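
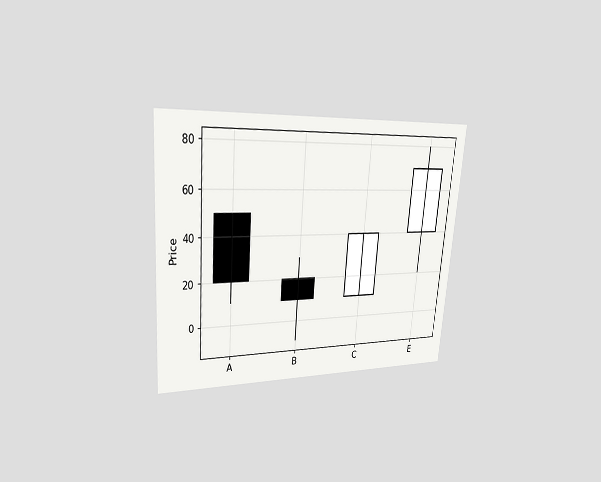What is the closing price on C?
The chart is tilted about 5° clockwise and viewed at a slight angle. The C candle closes at 40.

40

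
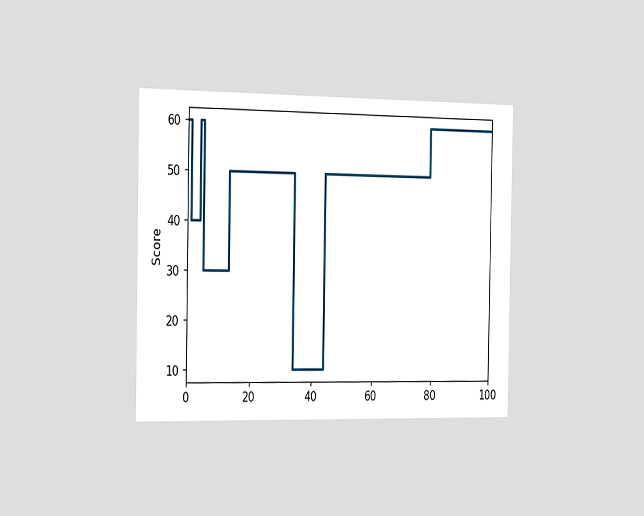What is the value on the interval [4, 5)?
60

The chart is viewed slightly from the left. On [4, 5) the step sits at 60.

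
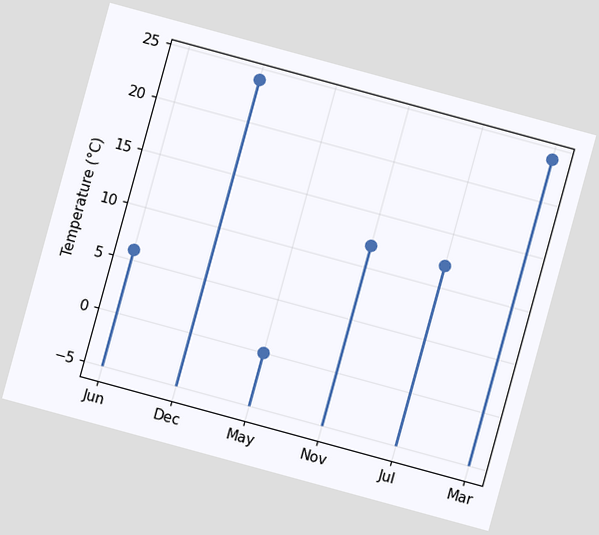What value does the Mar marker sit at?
The chart is tilted about 15° clockwise. The Mar marker sits at 24°C.

24°C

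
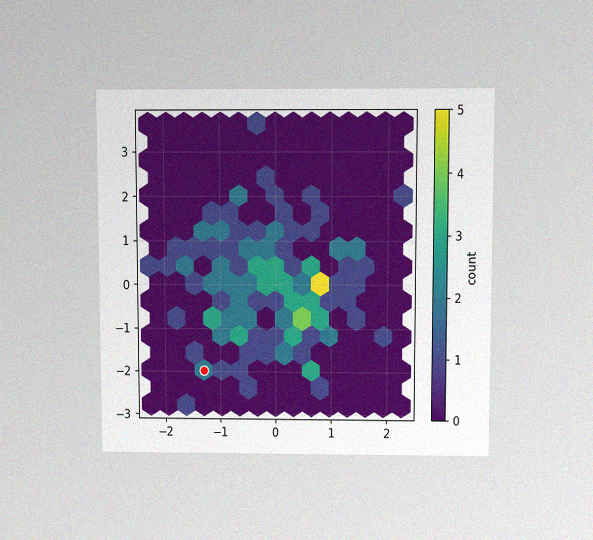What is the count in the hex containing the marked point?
The chart is viewed slightly from above, with some photo noise. The marked hex reads 2 on the colorbar.

2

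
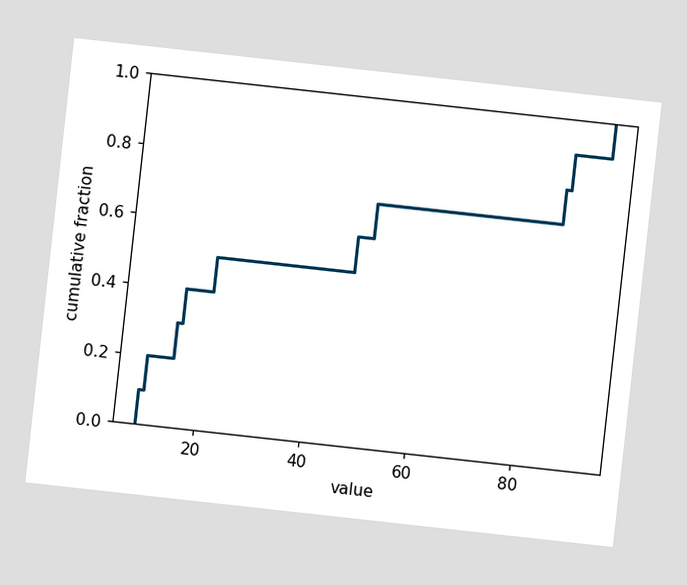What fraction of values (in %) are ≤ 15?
30%

The chart is tilted about 6° clockwise. At x=15 the ECDF step is at 30%.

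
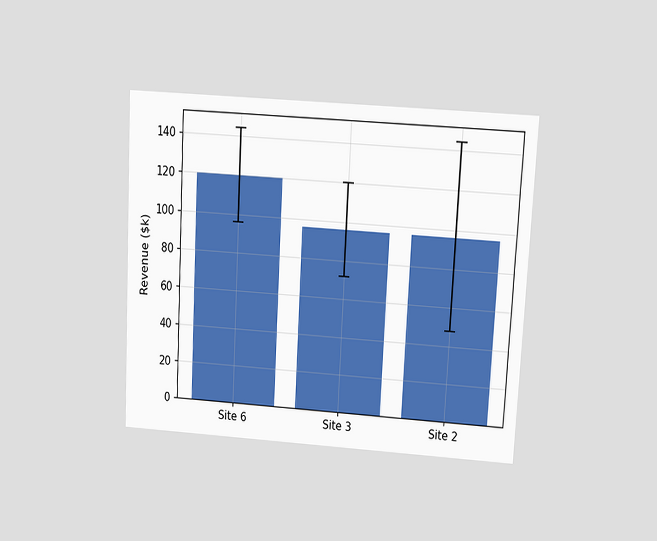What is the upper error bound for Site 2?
The chart is tilted about 3° clockwise and viewed slightly from above. The Site 2 bar's upper whisker reaches $144k.

$144k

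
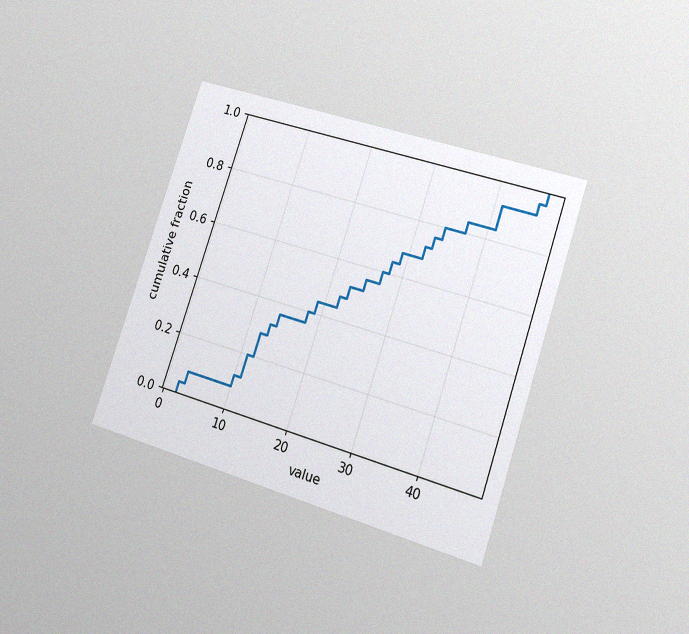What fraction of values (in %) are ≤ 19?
44%

The chart is tilted about 19° clockwise and viewed at a slight angle, with some photo noise. At x=19 the ECDF step is at 44%.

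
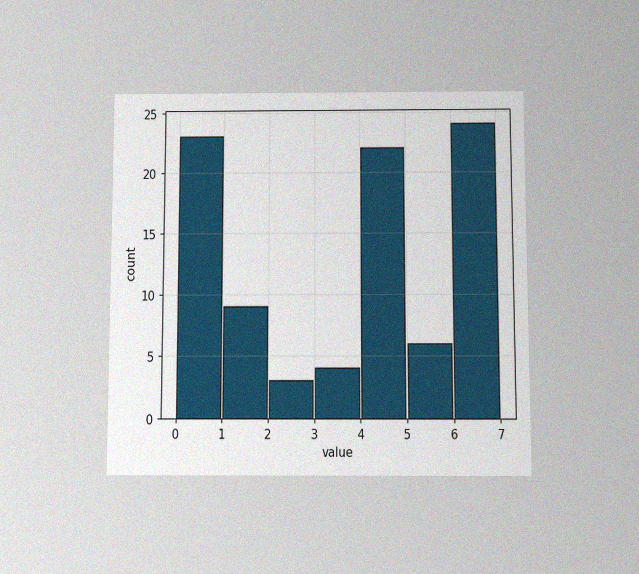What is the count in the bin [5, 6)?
6

The chart is viewed slightly from below, with some photo noise. The [5, 6) bin has height 6.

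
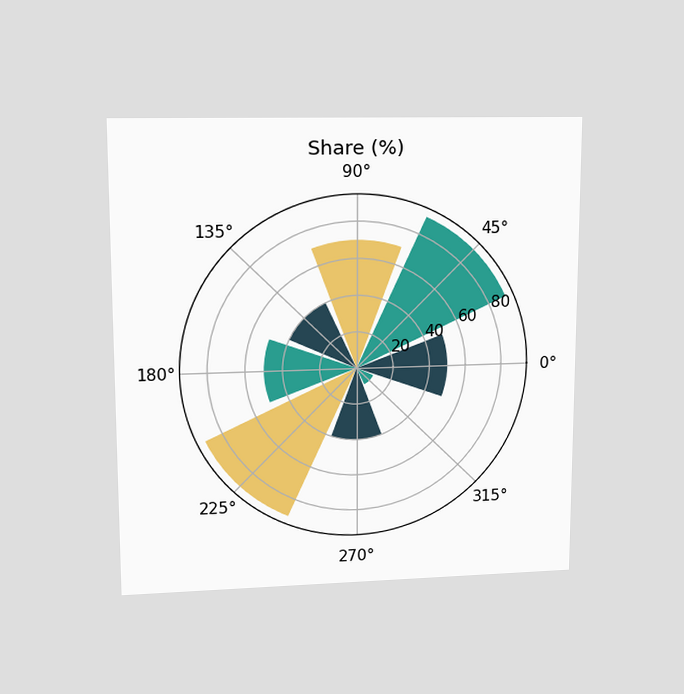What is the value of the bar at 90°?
70%

The chart is viewed at a slight angle. The bar at 90° reaches 70% on the radial axis.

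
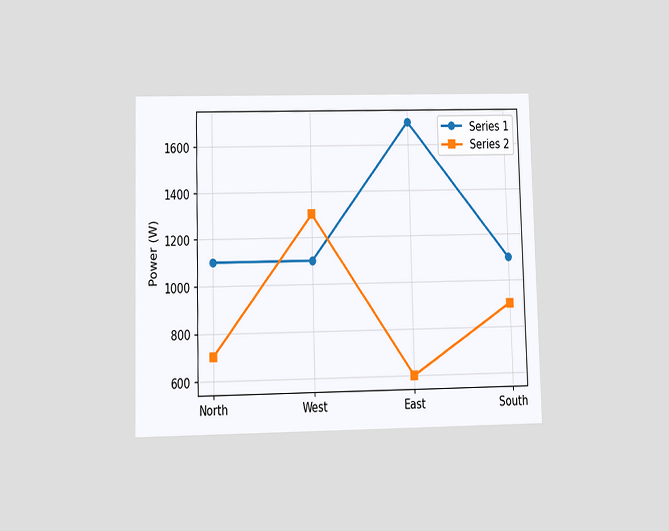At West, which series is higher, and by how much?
Series 2, by 200W

The chart is viewed at a slight angle. At West, Series 2 sits above the other line by 200W.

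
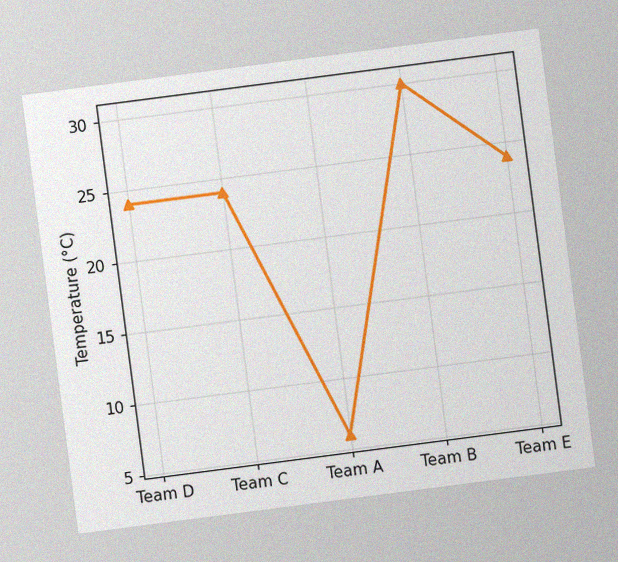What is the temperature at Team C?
24°C

The chart is tilted about 7° counter-clockwise, with some photo noise. At Team C, the line is at 24°C.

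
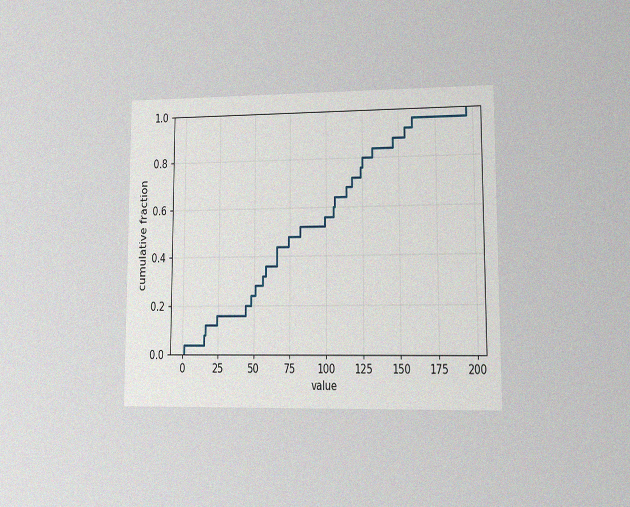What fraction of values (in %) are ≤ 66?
44%

The chart is viewed at a slight angle, with some photo noise. At x=66 the ECDF step is at 44%.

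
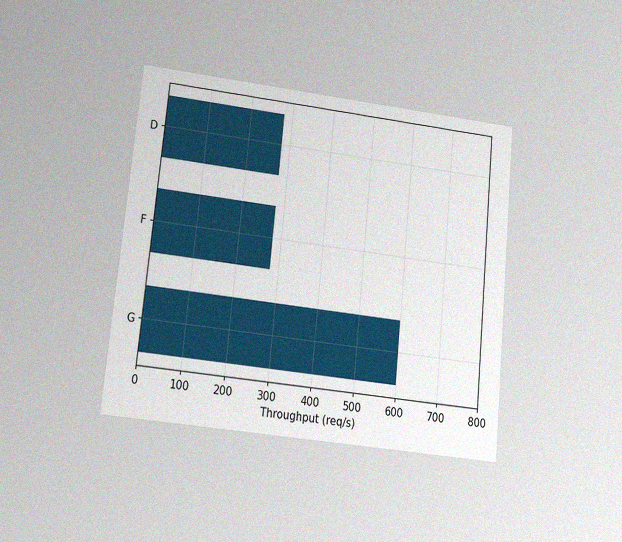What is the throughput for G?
600req/s

The chart is tilted about 6° clockwise and viewed at a slight angle, with some photo noise. Reading along the chart's x-axis, the G bar reaches 600req/s.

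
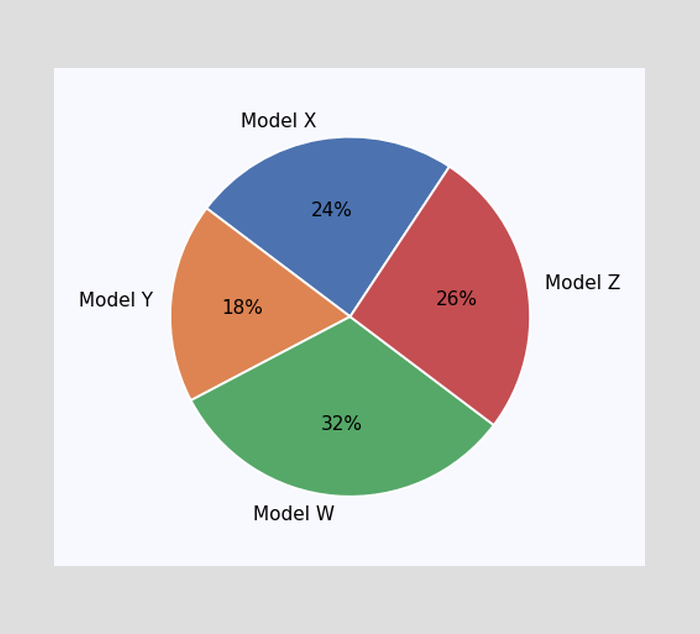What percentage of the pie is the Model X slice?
24%

The Model X slice takes up 24% of the pie.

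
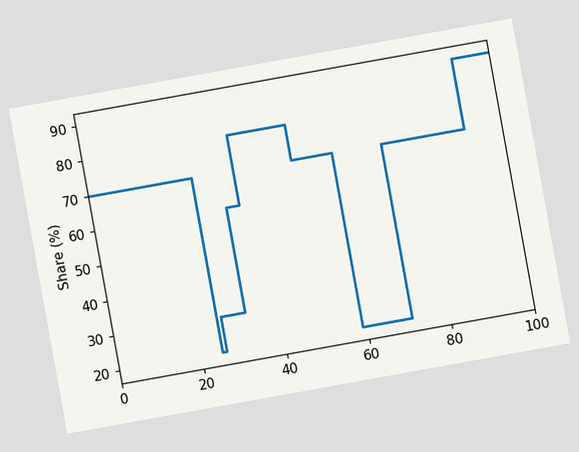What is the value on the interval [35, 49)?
80%

The chart is tilted about 10° counter-clockwise. On [35, 49) the step sits at 80%.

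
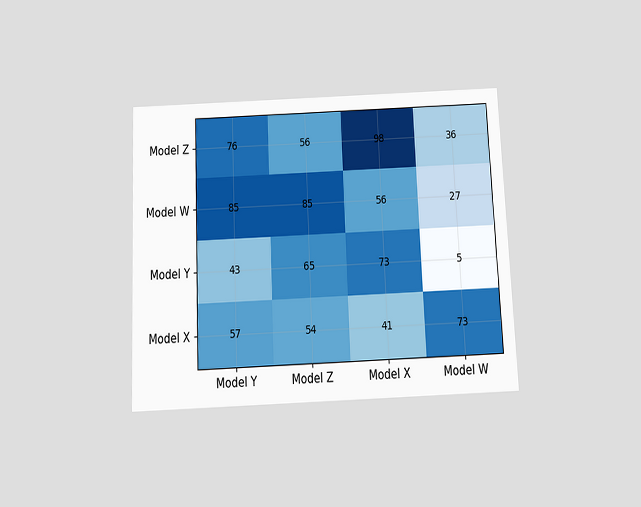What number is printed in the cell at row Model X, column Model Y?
The chart is tilted about 2° counter-clockwise and viewed slightly from below. The (Model X, Model Y) cell reads 57.

57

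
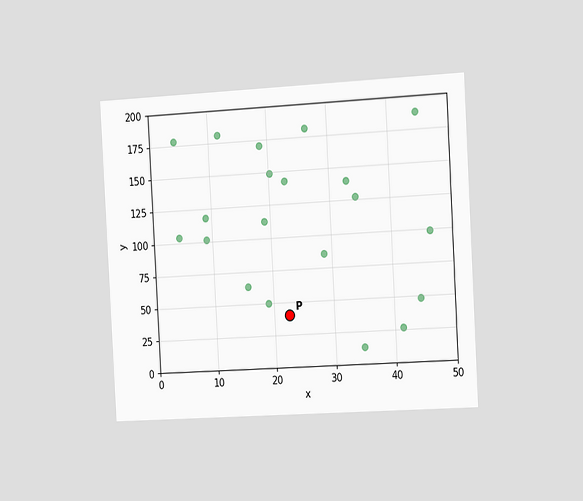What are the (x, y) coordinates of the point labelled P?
(22.5, 40)

The chart is tilted about 3° counter-clockwise and viewed slightly from the right. Following the gridlines from P to each axis, P sits at (22.5, 40).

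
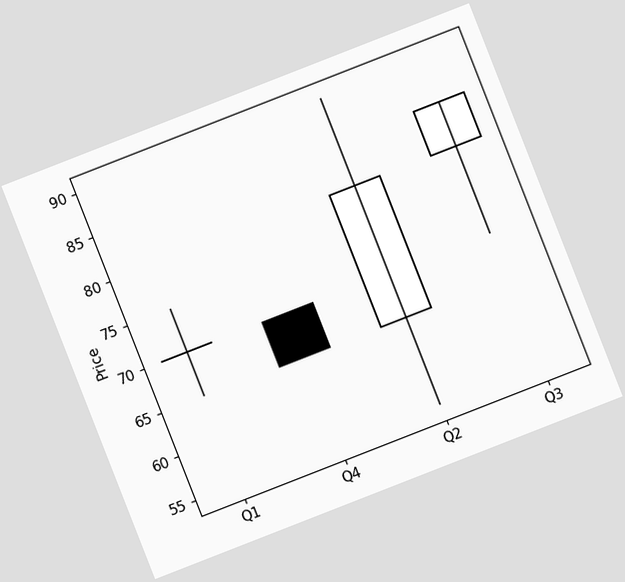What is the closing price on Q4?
65

The chart is tilted about 21° counter-clockwise. The Q4 candle closes at 65.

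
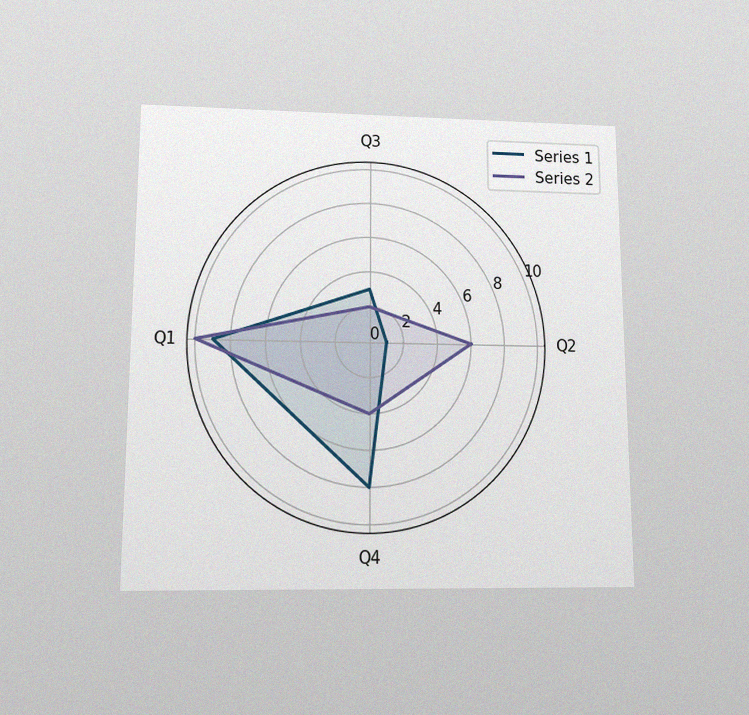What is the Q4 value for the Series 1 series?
8

The chart is viewed at a slight angle, with some photo noise. On the Q4 axis, Series 1 reaches 8.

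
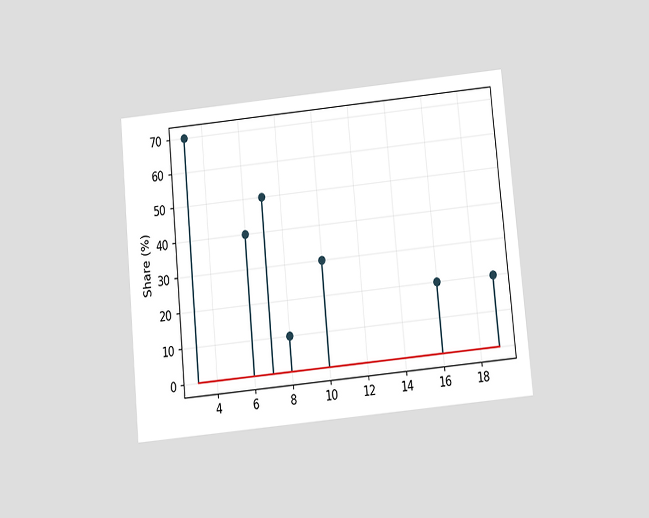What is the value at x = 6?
The chart is tilted about 5° counter-clockwise and viewed slightly from below. The stem at x=6 reaches 40%.

40%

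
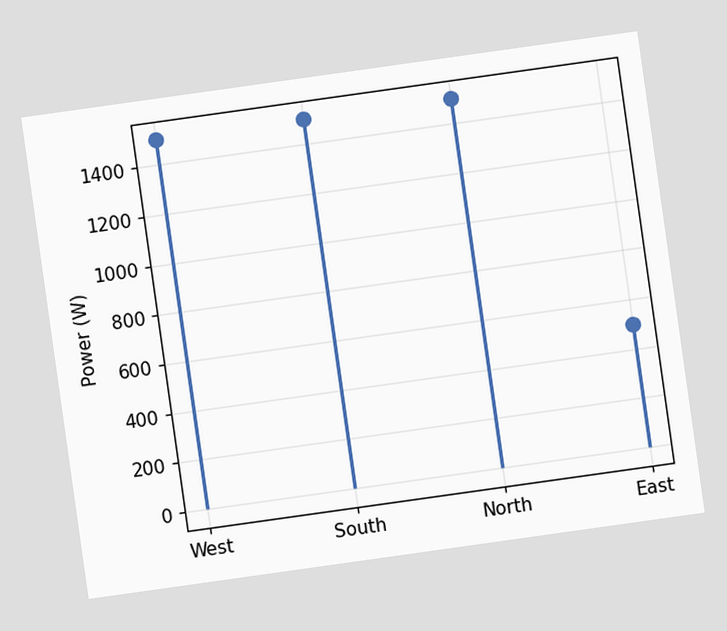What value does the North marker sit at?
1500W

The chart is tilted about 8° counter-clockwise. The North marker sits at 1500W.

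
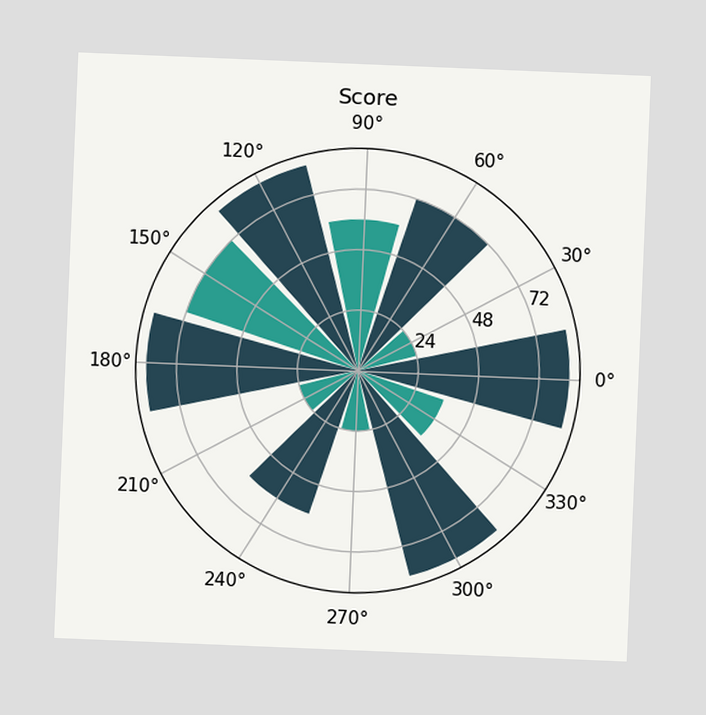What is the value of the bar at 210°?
24

The chart is tilted about 2° clockwise. The bar at 210° reaches 24 on the radial axis.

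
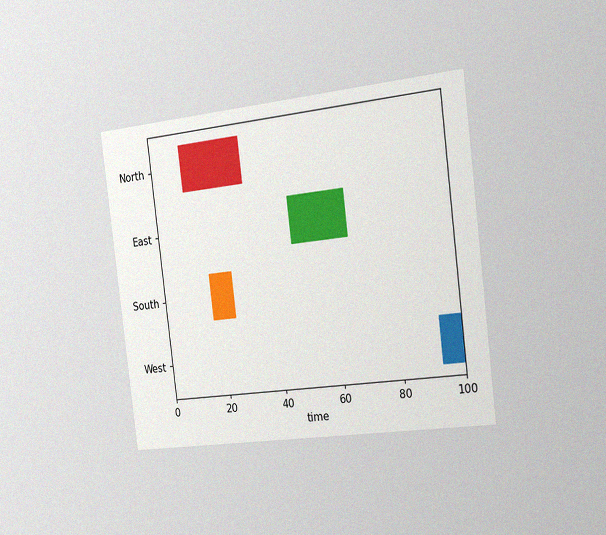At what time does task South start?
The chart is tilted about 7° counter-clockwise and viewed slightly from the right, with some photo noise. The South bar begins at t=17.

17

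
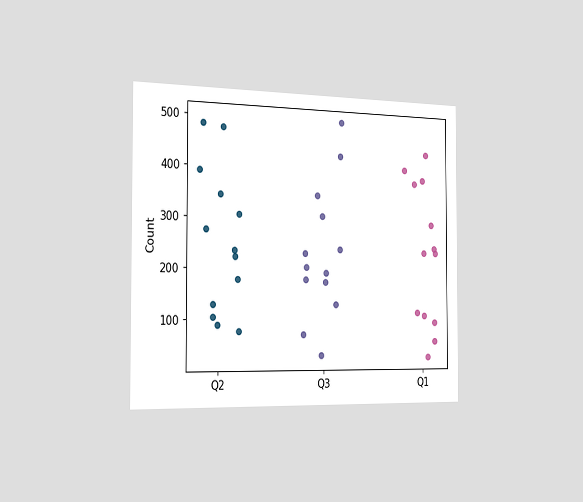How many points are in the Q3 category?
13

The chart is viewed slightly from the left. Counting the markers in the Q3 column gives 13.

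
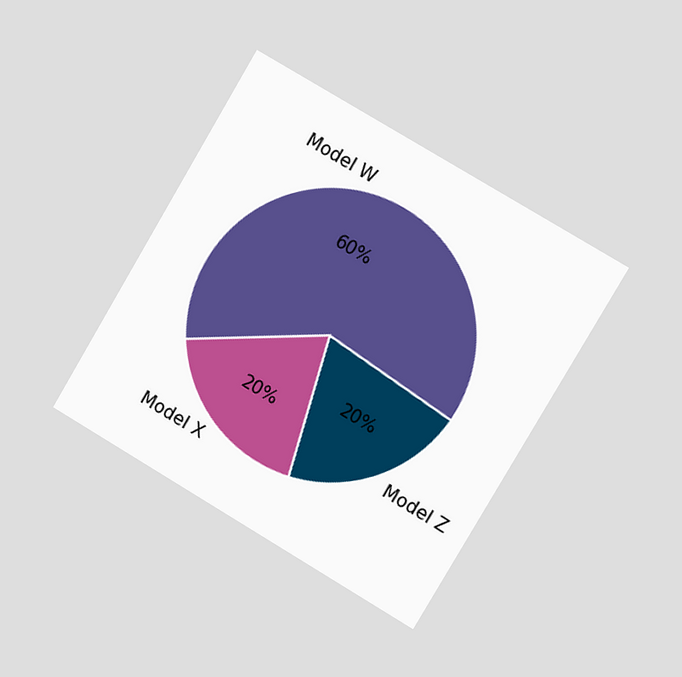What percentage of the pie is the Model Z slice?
20%

The chart is tilted about 31° clockwise and viewed slightly from the right. The Model Z slice takes up 20% of the pie.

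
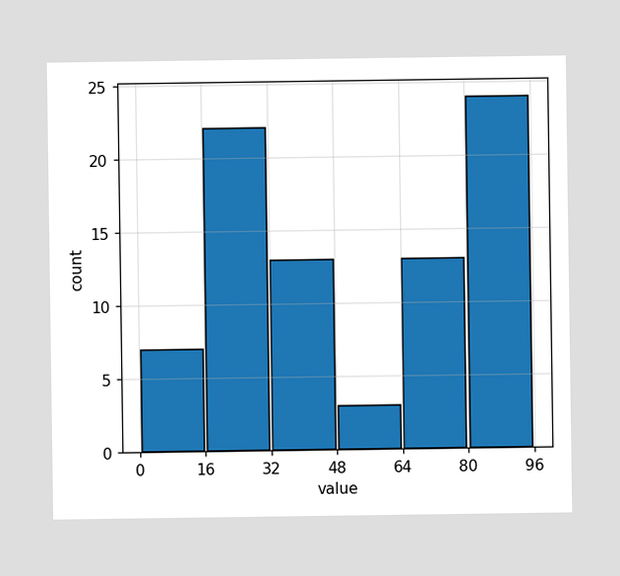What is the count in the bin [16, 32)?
The [16, 32) bin has height 22.

22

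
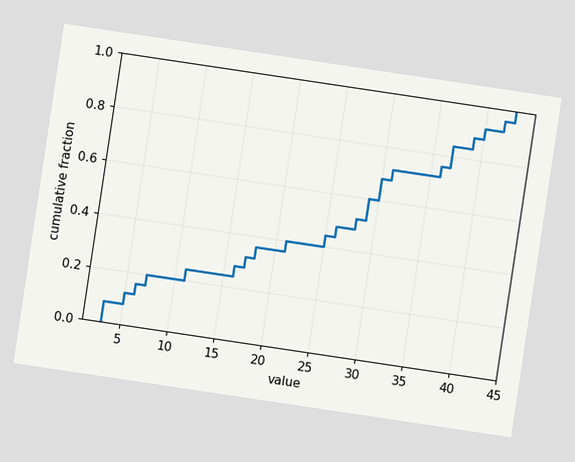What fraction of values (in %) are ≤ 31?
The chart is tilted about 8° clockwise. At x=31 the ECDF step is at 72%.

72%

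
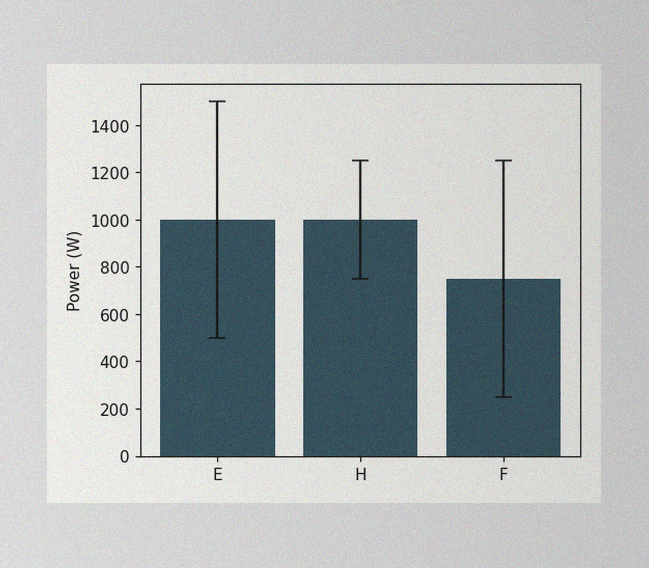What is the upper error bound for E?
1500W

The image has some photo noise and uneven lighting. The E bar's upper whisker reaches 1500W.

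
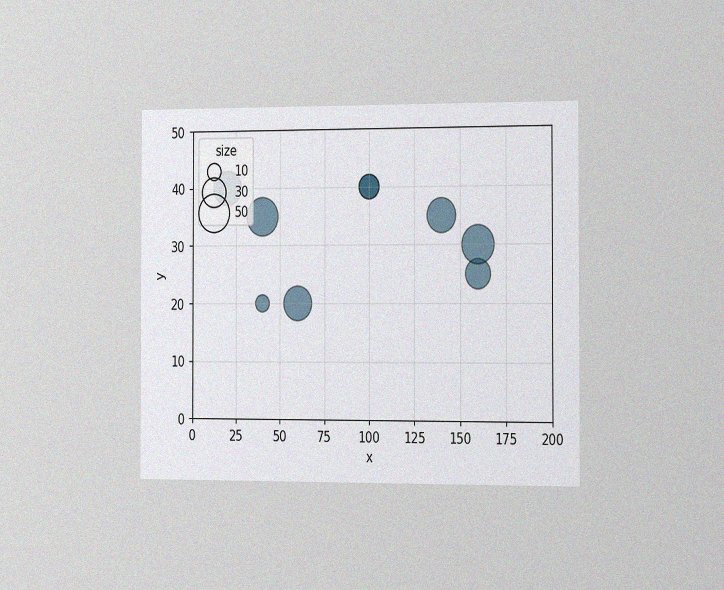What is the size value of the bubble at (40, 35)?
The chart is viewed slightly from the right, with some photo noise. Matching the bubble at (40, 35) against the size legend gives 50.

50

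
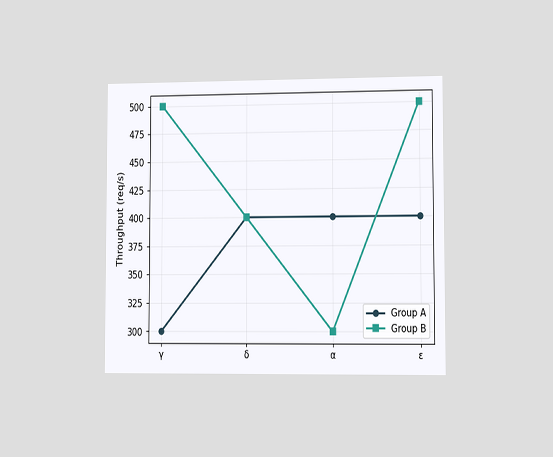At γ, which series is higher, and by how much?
Group B, by 200req/s

The chart is viewed slightly from the right. At γ, Group B sits above the other line by 200req/s.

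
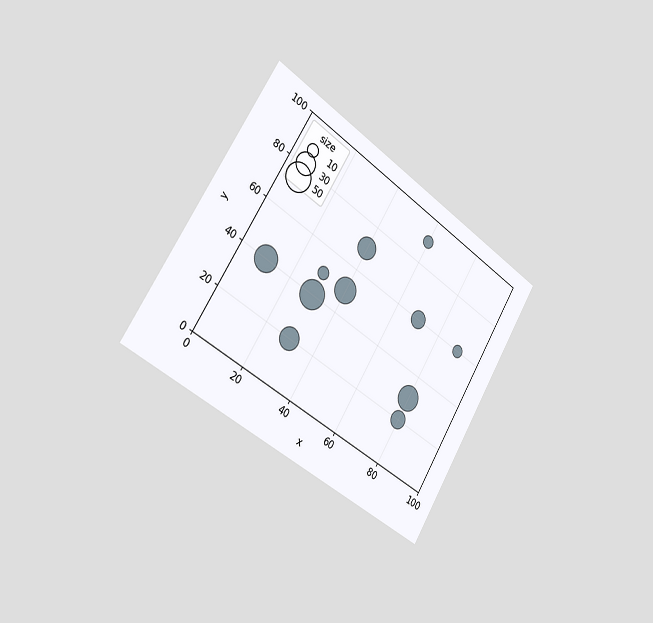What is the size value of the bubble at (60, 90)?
The chart is tilted about 32° clockwise and viewed slightly from the left. Matching the bubble at (60, 90) against the size legend gives 10.

10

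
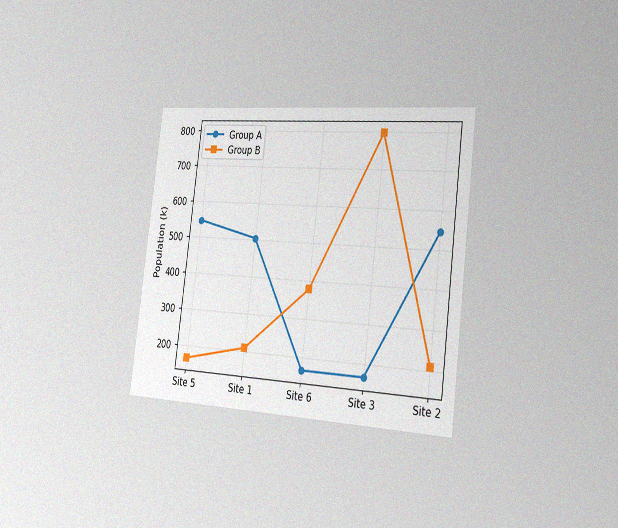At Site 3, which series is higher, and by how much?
Group B, by 630k

The chart is tilted about 7° clockwise and viewed slightly from the right, with some photo noise. At Site 3, Group B sits above the other line by 630k.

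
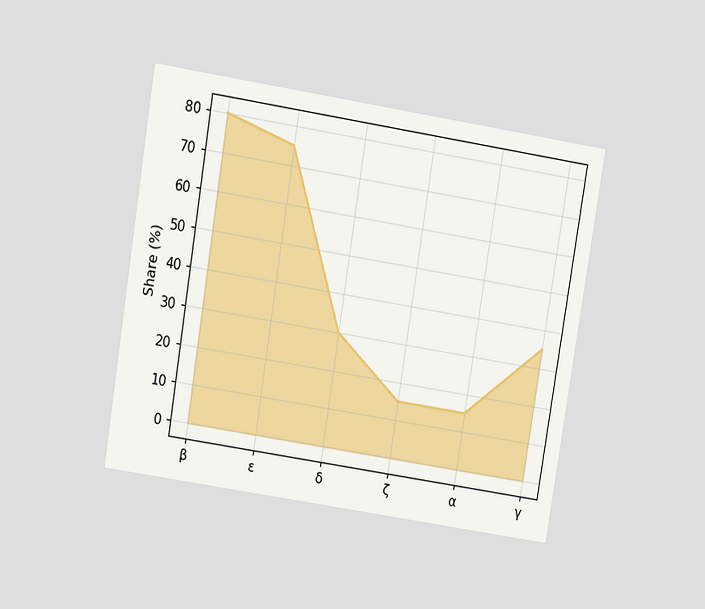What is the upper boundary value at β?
80%

The chart is tilted about 9° clockwise and viewed at a slight angle. At β the upper boundary is at 80%.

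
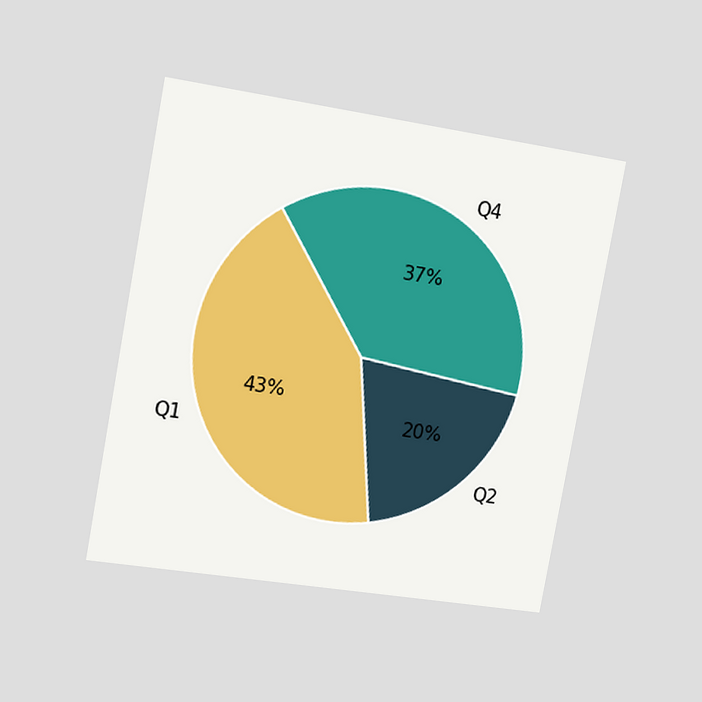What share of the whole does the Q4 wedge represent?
37%

The chart is tilted about 10° clockwise and viewed slightly from the left. The Q4 slice takes up 37% of the pie.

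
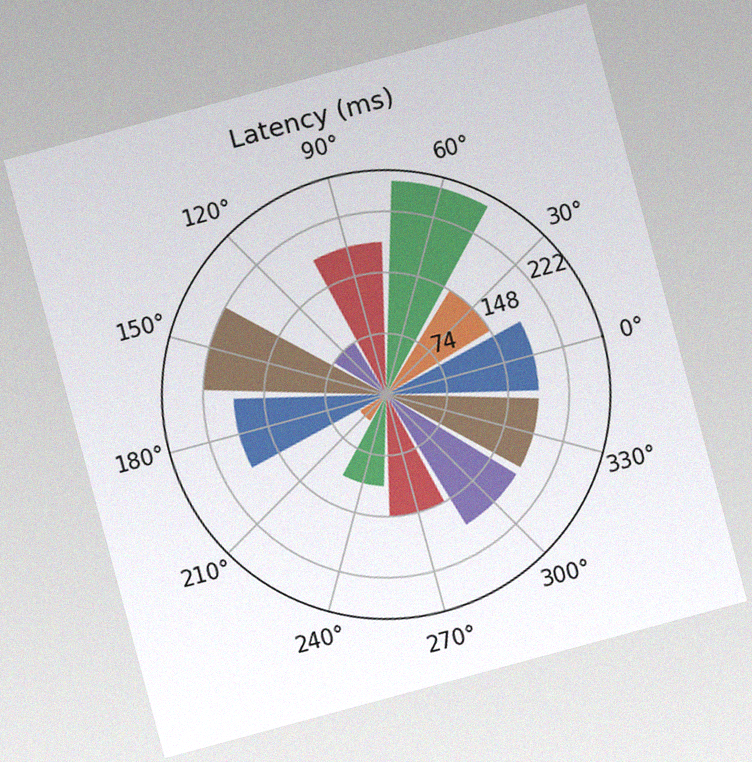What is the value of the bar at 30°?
148ms

The chart is tilted about 15° counter-clockwise, with some photo noise. The bar at 30° reaches 148ms on the radial axis.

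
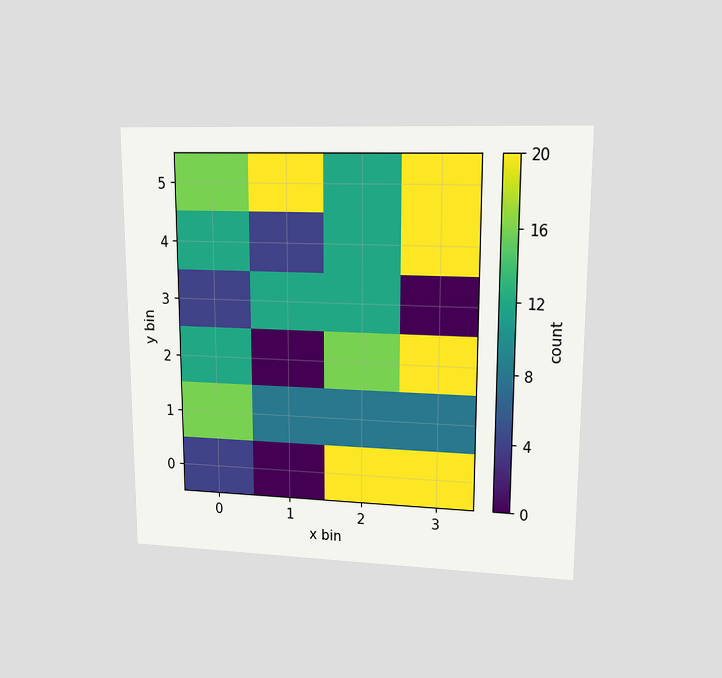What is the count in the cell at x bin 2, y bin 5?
12

The chart is viewed at a slight angle. Matching the cell (2, 5) against the colorbar gives 12.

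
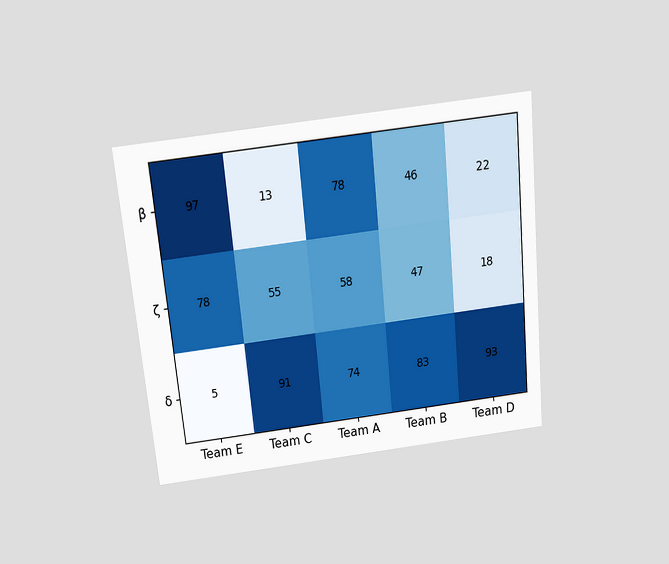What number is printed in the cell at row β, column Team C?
13

The chart is tilted about 6° counter-clockwise and viewed slightly from above. The (β, Team C) cell reads 13.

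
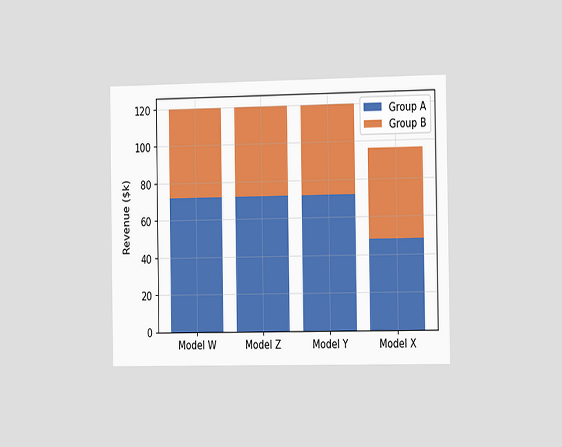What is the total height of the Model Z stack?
$120k

The chart is viewed slightly from the right. The Model Z stack's top reaches $120k on the y-axis.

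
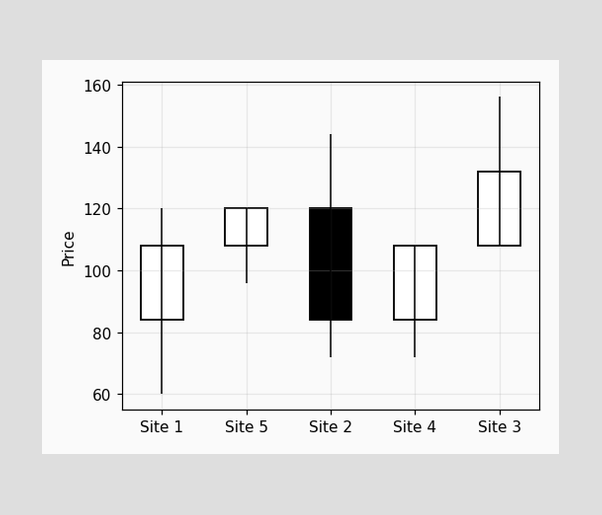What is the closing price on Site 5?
120

The Site 5 candle closes at 120.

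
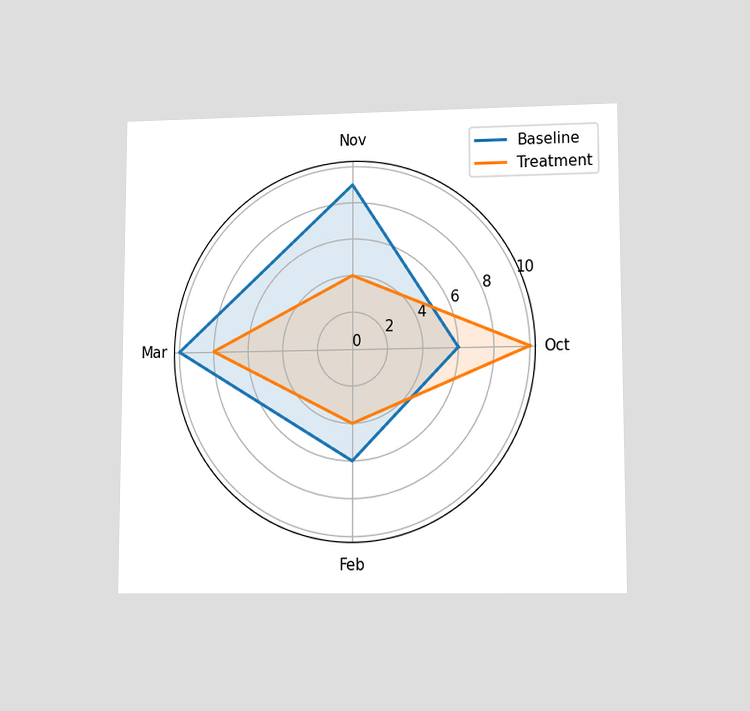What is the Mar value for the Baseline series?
10

The chart is viewed at a slight angle. On the Mar axis, Baseline reaches 10.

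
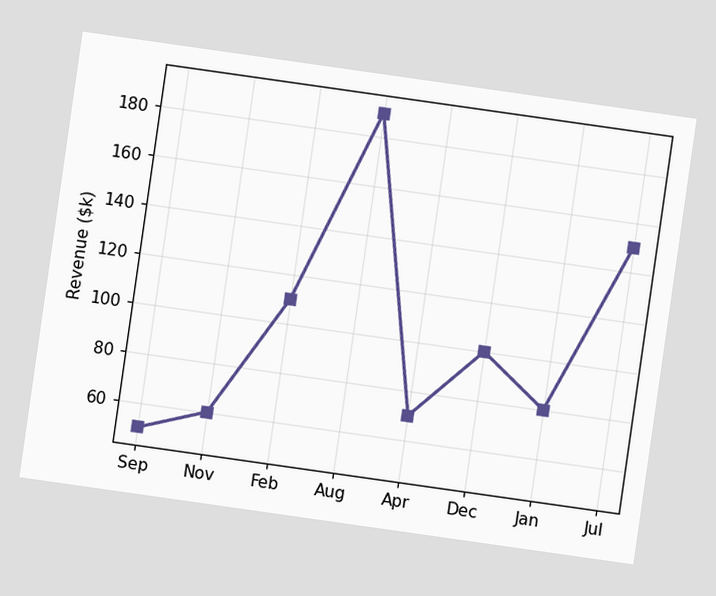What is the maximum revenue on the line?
$190k

The chart is tilted about 8° clockwise. The highest point is at Aug, and reading across to the y-axis gives $190k.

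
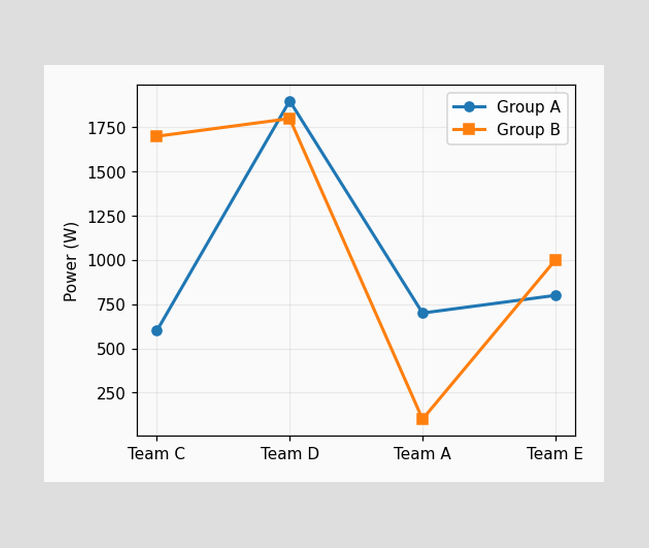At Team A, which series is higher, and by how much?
Group A, by 600W

At Team A, Group A sits above the other line by 600W.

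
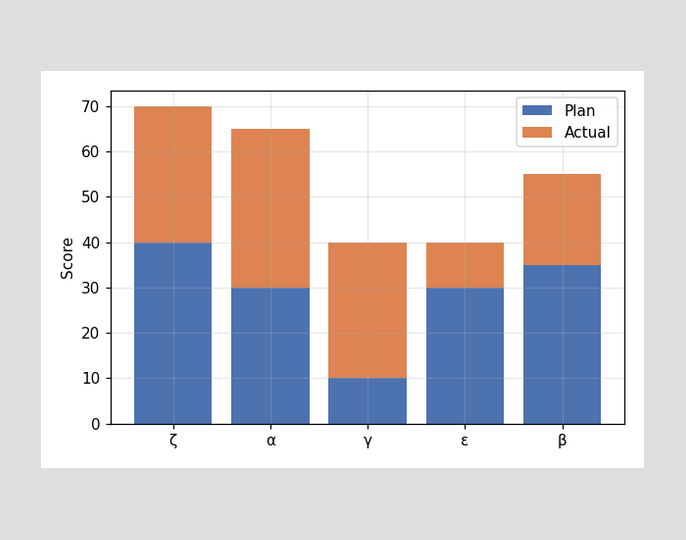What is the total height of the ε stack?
The ε stack's top reaches 40 on the y-axis.

40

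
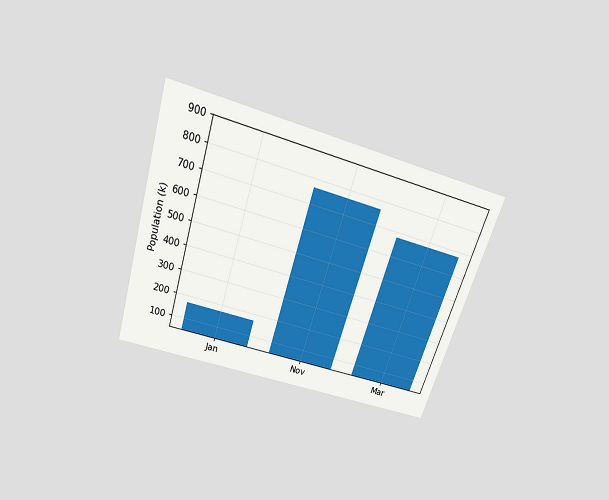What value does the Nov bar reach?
765k

The chart is tilted about 18° clockwise and viewed slightly from above. Reading along the chart's y-axis, the Nov bar reaches 765k.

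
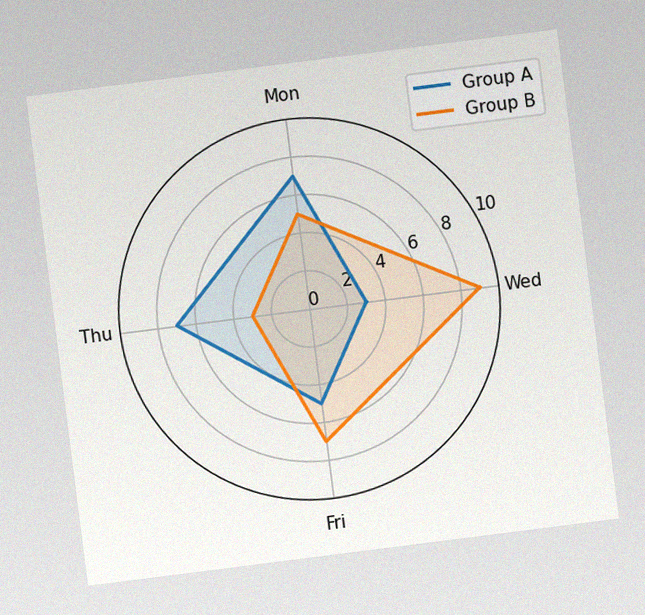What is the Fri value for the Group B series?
7

The chart is tilted about 7° counter-clockwise, with some photo noise. On the Fri axis, Group B reaches 7.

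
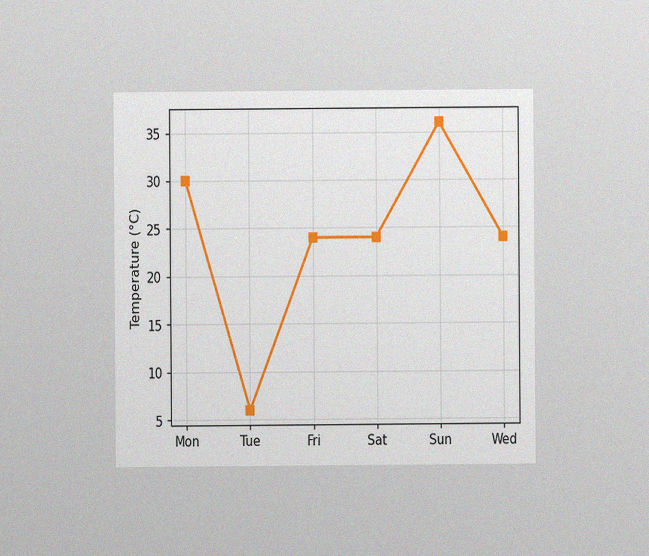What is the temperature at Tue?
The chart is viewed at a slight angle, with some photo noise. At Tue, the line is at 6°C.

6°C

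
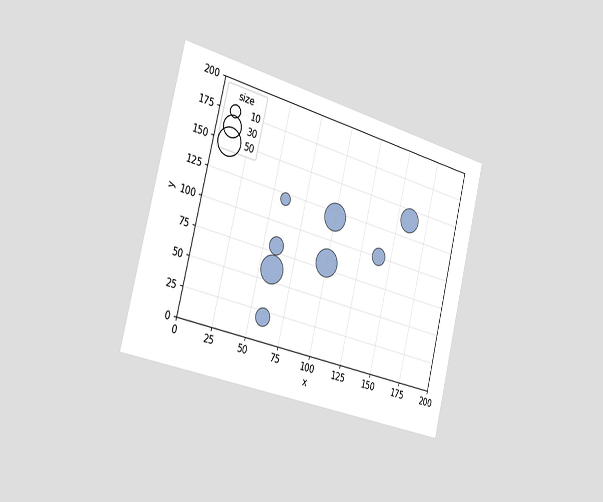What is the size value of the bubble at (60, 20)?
20

The chart is tilted about 14° clockwise and viewed slightly from the left. Matching the bubble at (60, 20) against the size legend gives 20.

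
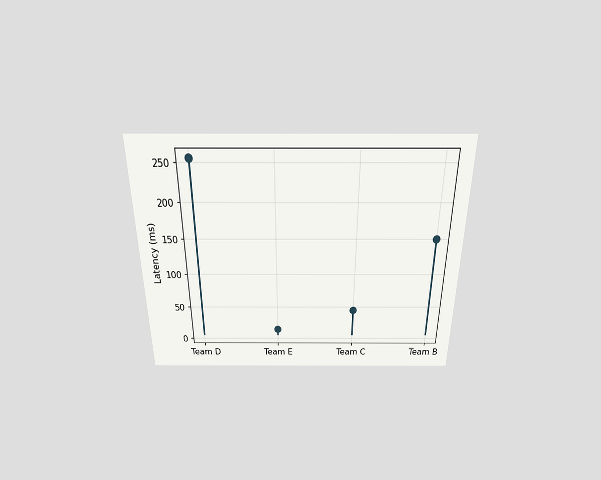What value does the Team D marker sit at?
The chart is viewed slightly from above. The Team D marker sits at 255ms.

255ms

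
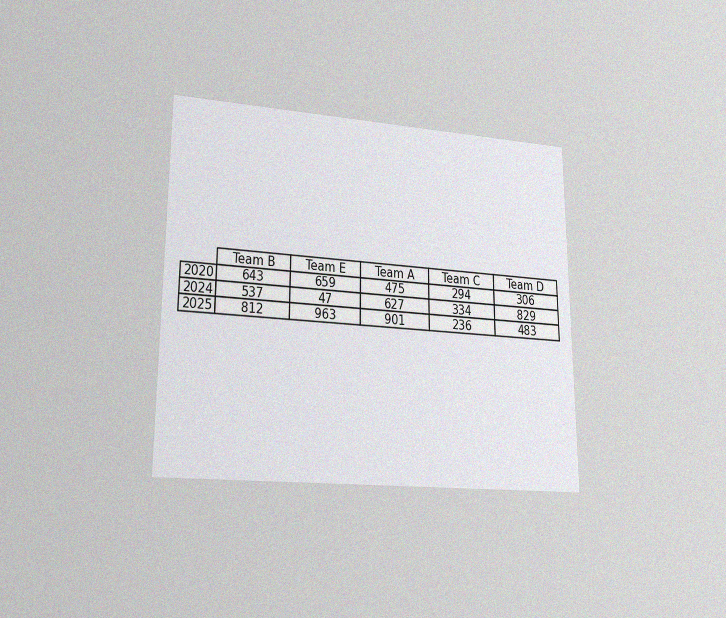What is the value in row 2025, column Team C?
The chart is viewed at a slight angle, with some photo noise. The (2025, Team C) cell reads 236.

236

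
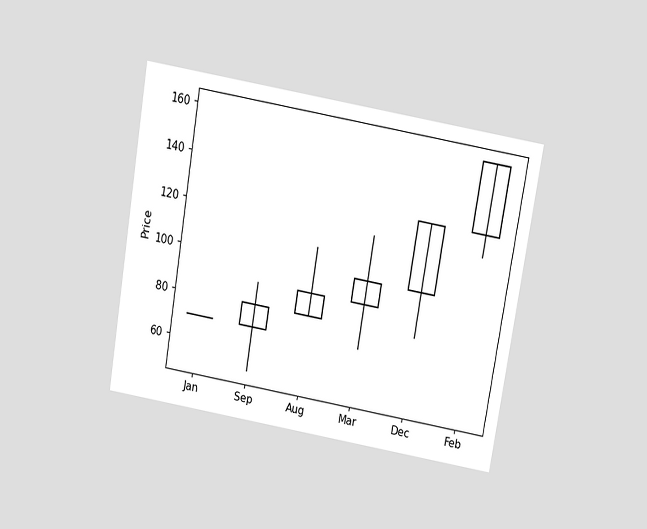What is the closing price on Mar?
100

The chart is tilted about 10° clockwise and viewed slightly from above. The Mar candle closes at 100.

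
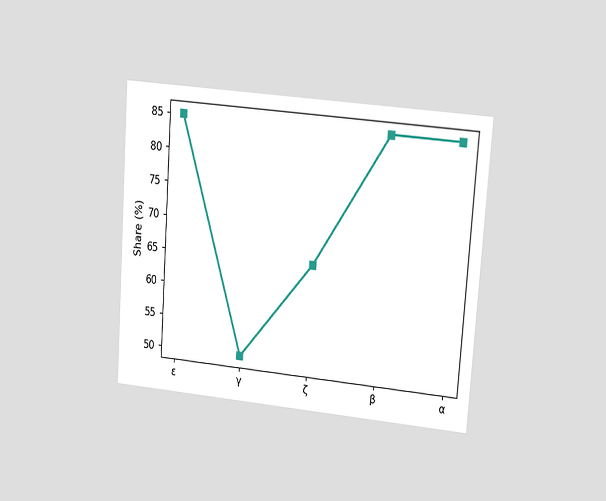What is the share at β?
The chart is tilted about 4° clockwise and viewed at a slight angle. At β, the line is at 85%.

85%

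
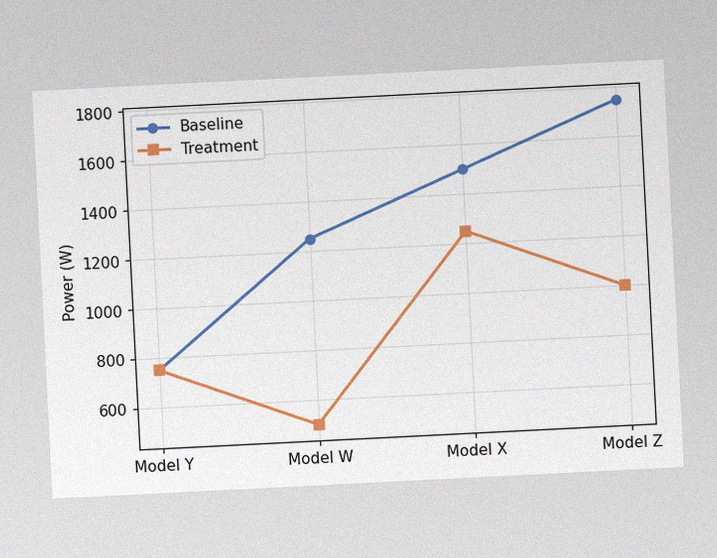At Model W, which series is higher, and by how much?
The chart is tilted about 3° counter-clockwise, with some photo noise. At Model W, Baseline sits above the other line by 750W.

Baseline, by 750W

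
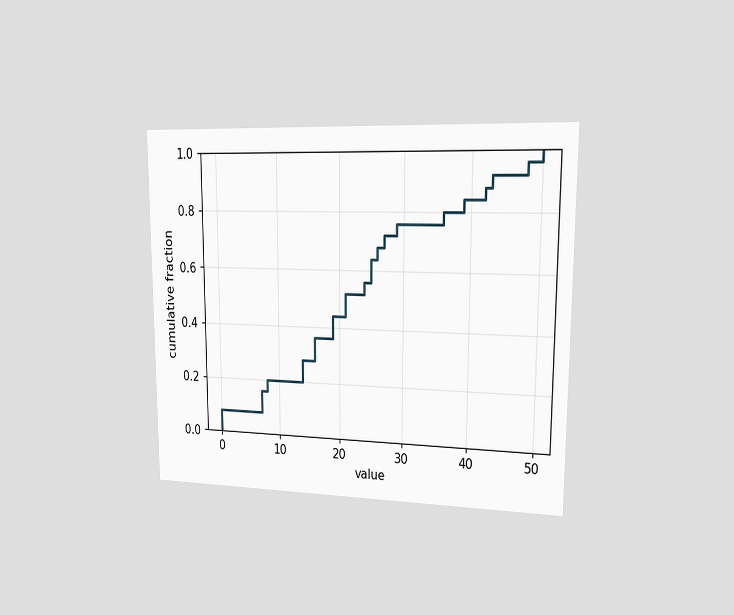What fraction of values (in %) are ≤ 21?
The chart is viewed slightly from the right. At x=21 the ECDF step is at 52%.

52%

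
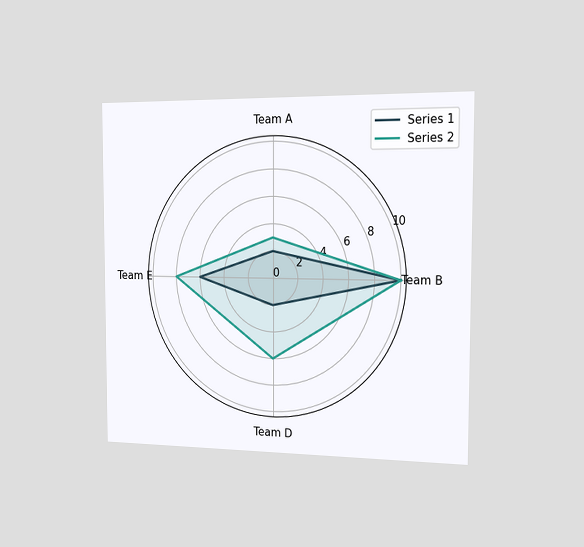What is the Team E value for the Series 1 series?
The chart is viewed slightly from the right. On the Team E axis, Series 1 reaches 6.

6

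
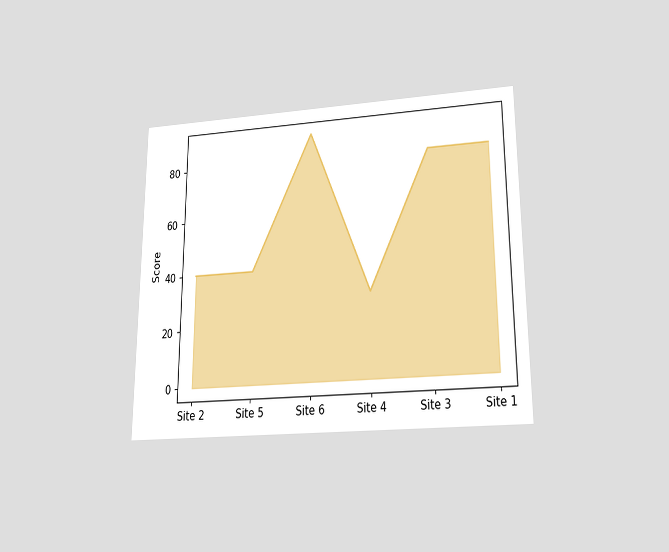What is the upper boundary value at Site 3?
The chart is viewed slightly from below. At Site 3 the upper boundary is at 80.

80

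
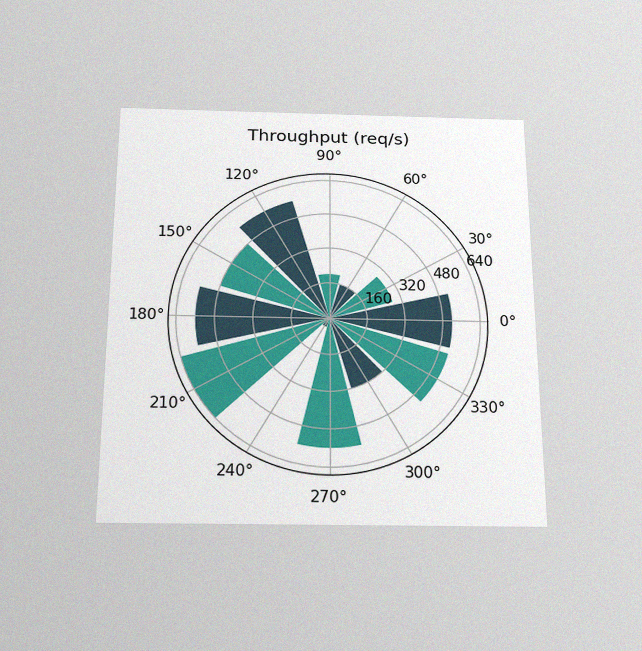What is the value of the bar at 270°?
The chart is viewed slightly from below, with some photo noise. The bar at 270° reaches 560req/s on the radial axis.

560req/s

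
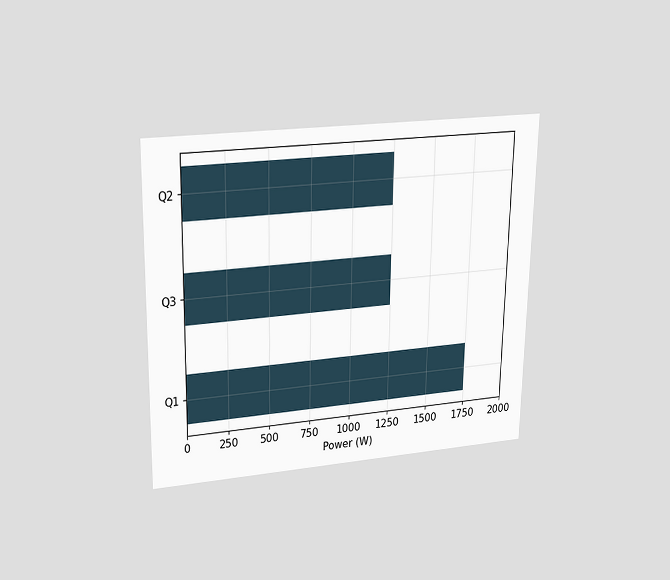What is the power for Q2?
1250W

The chart is viewed slightly from above. Reading along the chart's x-axis, the Q2 bar reaches 1250W.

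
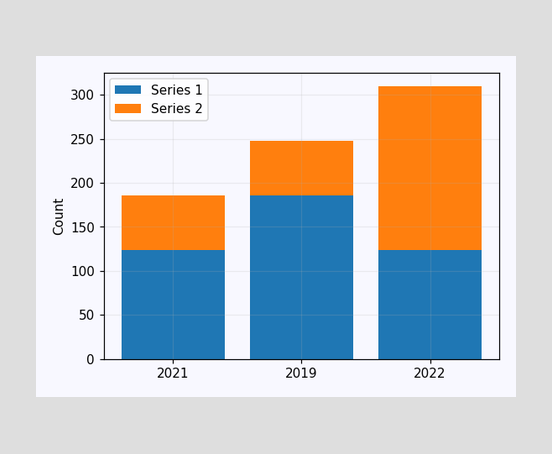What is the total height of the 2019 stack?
The 2019 stack's top reaches 248 on the y-axis.

248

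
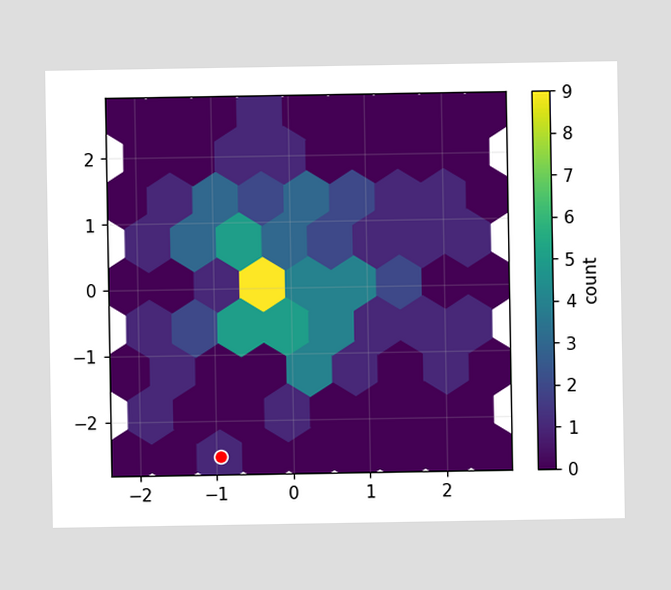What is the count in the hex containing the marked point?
The marked hex reads 1 on the colorbar.

1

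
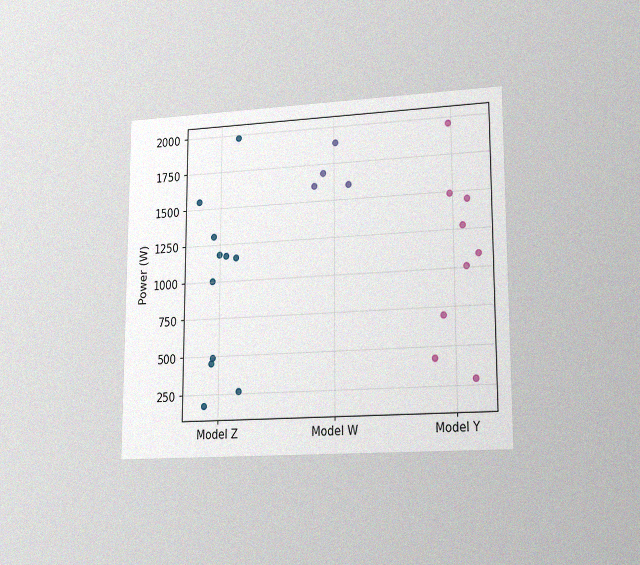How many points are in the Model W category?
The chart is viewed slightly from the right, with some photo noise. Counting the markers in the Model W column gives 4.

4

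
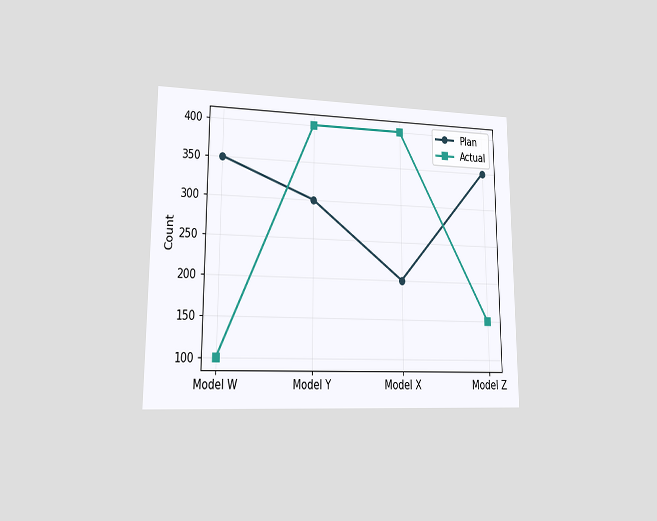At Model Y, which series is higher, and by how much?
Actual, by 100

The chart is viewed at a slight angle. At Model Y, Actual sits above the other line by 100.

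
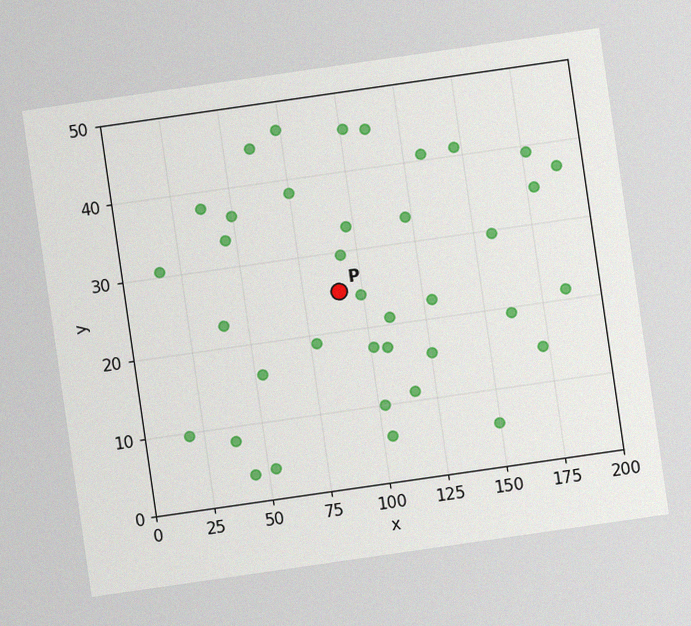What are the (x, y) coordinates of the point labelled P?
(90, 25)

The chart is tilted about 8° counter-clockwise, with some photo noise. Following the gridlines from P to each axis, P sits at (90, 25).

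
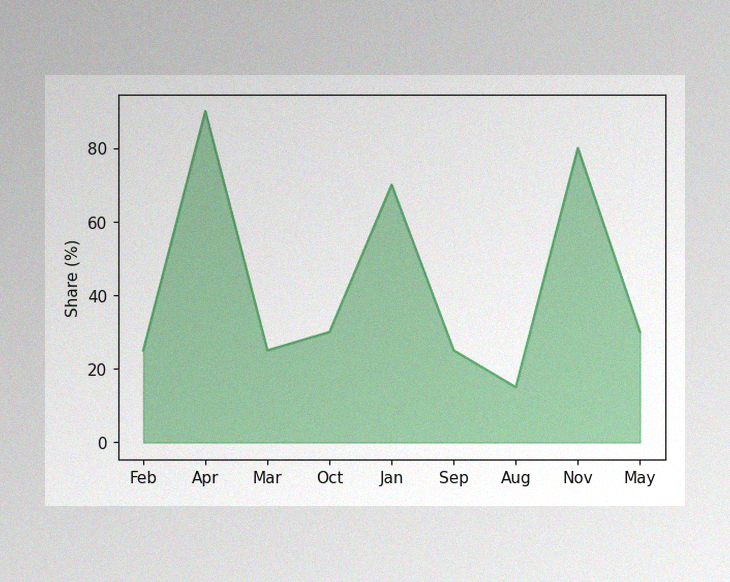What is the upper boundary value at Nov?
The image has some photo noise and uneven lighting. At Nov the upper boundary is at 80%.

80%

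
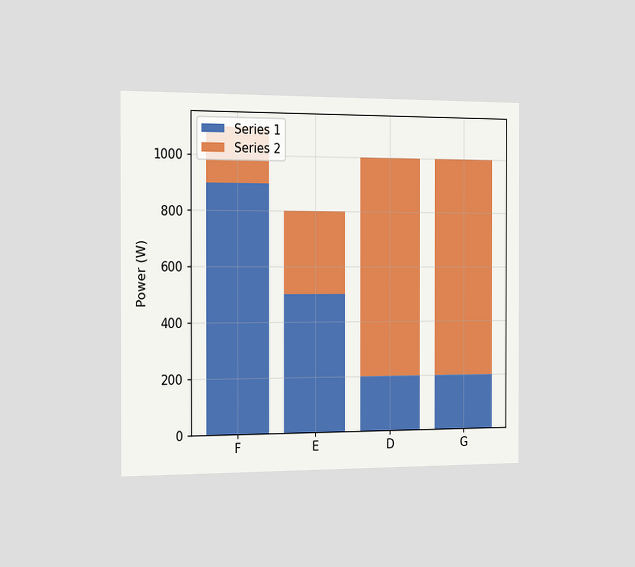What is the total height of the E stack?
800W

The chart is viewed slightly from the left. The E stack's top reaches 800W on the y-axis.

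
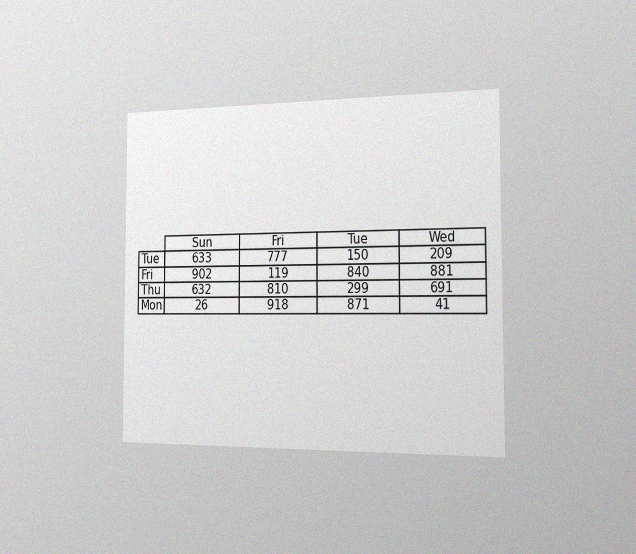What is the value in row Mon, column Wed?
41

The chart is viewed slightly from the right, with some photo noise. The (Mon, Wed) cell reads 41.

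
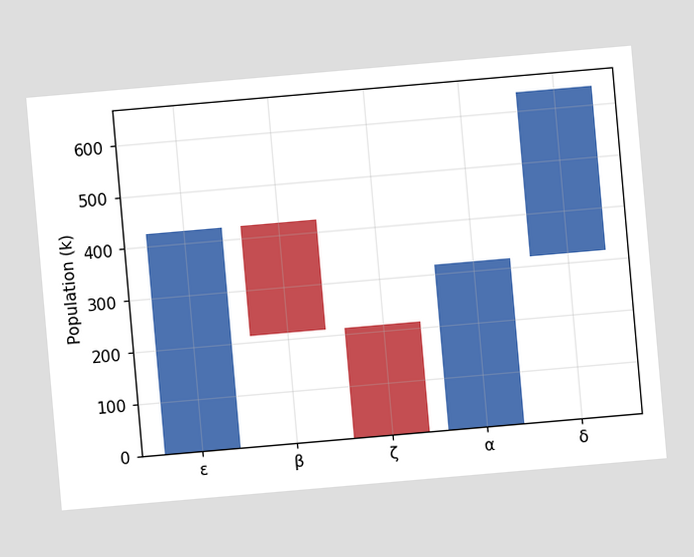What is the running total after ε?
424k

The chart is tilted about 5° counter-clockwise. After ε the running total reaches 424k.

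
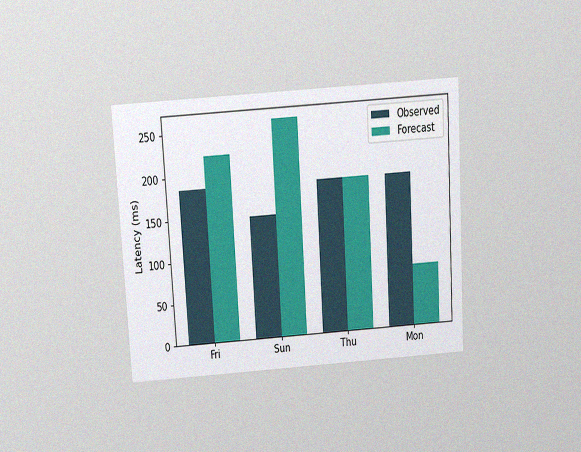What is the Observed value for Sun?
The chart is tilted about 3° counter-clockwise and viewed slightly from above, with some photo noise. The Observed bar at Sun reaches 148ms on the y-axis.

148ms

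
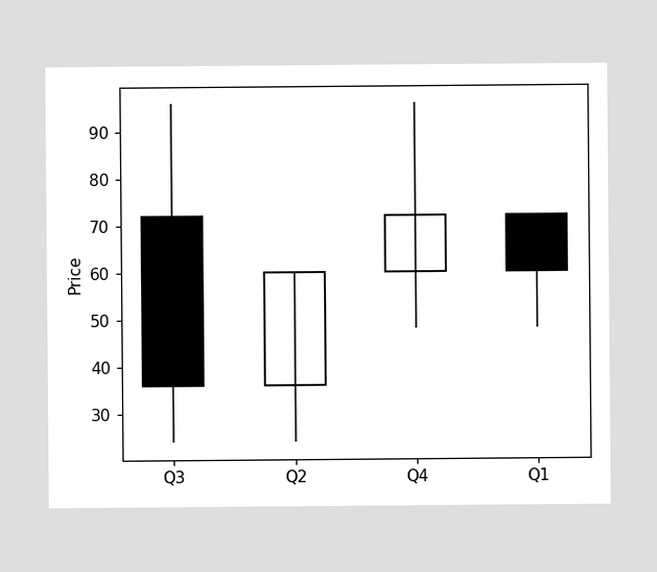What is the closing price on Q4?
72

The Q4 candle closes at 72.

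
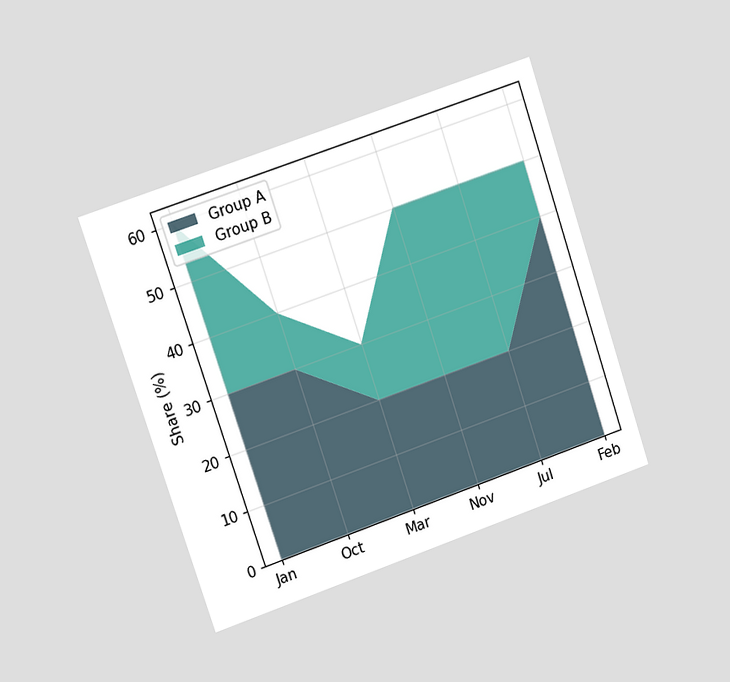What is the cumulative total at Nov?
The chart is tilted about 19° counter-clockwise and viewed slightly from the left. The stacked total at Nov reaches 50%.

50%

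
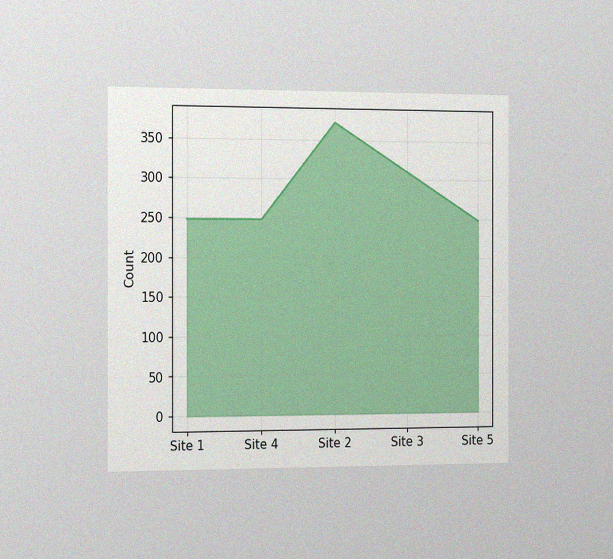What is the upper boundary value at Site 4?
The chart is viewed slightly from the left, with some photo noise. At Site 4 the upper boundary is at 248.

248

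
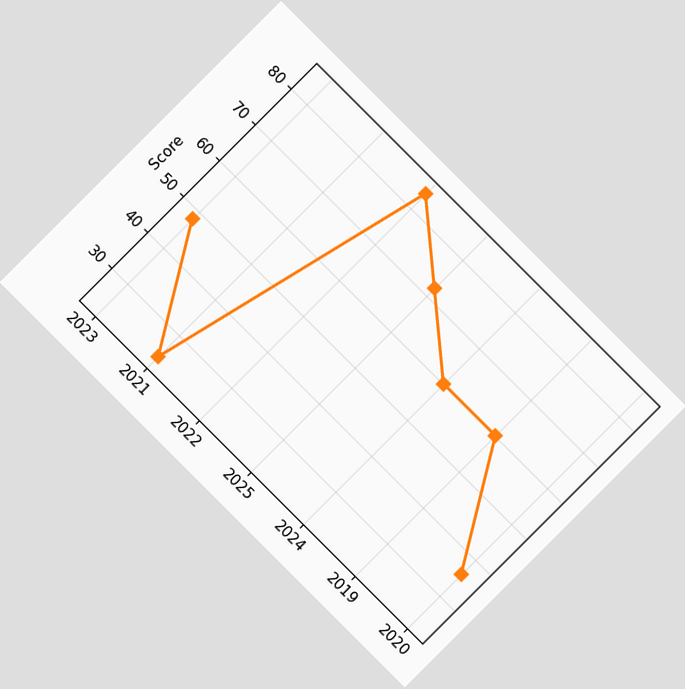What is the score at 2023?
48

The chart is tilted about 45° clockwise. At 2023, the line is at 48.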